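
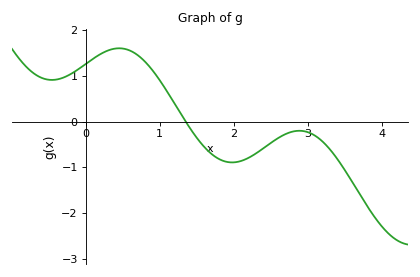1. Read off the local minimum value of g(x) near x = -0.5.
0.9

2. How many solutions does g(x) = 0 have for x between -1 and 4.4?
1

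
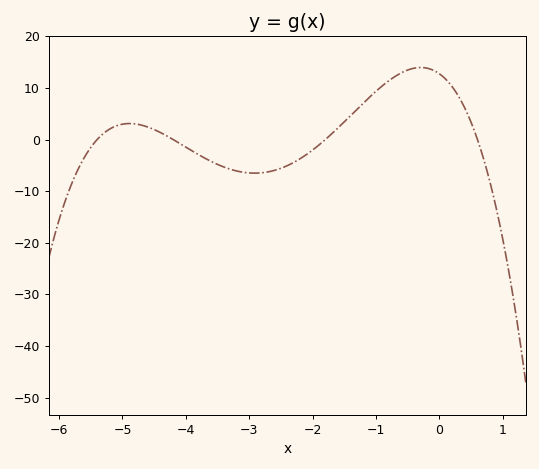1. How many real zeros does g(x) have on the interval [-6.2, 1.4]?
4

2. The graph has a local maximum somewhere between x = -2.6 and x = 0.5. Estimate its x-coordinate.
-0.296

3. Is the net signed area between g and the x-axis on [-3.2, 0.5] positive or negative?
positive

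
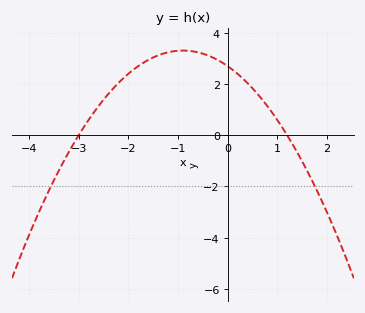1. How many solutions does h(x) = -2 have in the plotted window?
2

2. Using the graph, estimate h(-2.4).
1.6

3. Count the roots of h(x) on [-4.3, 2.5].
2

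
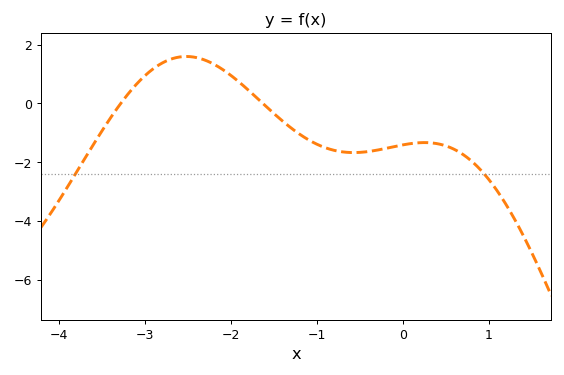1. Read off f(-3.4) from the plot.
-0.473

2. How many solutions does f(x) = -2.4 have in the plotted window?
2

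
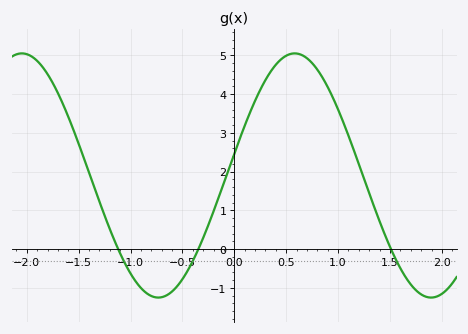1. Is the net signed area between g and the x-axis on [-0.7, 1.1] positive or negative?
positive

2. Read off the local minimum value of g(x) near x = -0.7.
-1.2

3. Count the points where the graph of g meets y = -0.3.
3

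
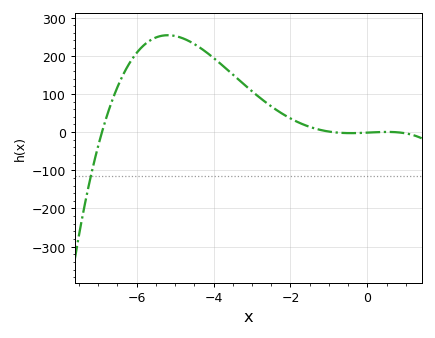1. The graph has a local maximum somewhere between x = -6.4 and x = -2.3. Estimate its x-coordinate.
-5.19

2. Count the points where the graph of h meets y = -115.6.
1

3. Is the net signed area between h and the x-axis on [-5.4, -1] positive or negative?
positive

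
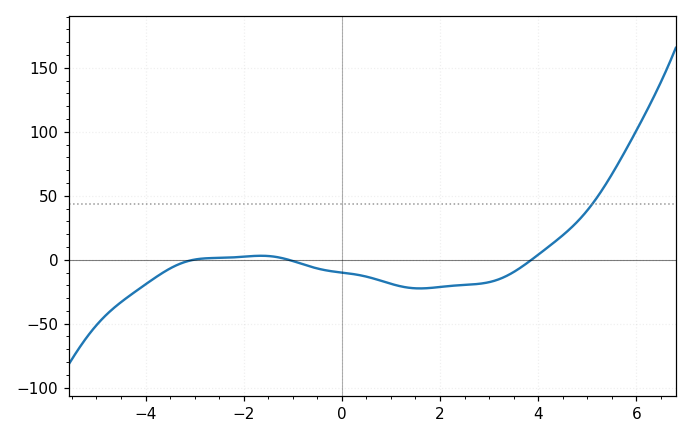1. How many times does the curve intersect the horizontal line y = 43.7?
1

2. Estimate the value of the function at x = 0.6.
-14.2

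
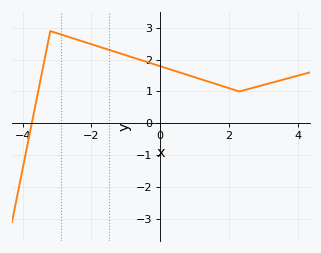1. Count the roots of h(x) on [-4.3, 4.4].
1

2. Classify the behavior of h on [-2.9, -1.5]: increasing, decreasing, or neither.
decreasing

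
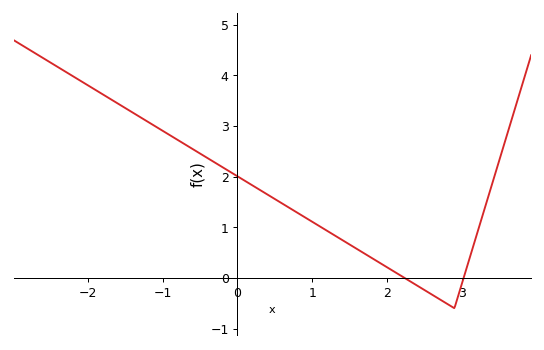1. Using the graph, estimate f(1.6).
0.6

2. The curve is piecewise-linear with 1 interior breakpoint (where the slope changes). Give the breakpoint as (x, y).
(2.9, -0.6)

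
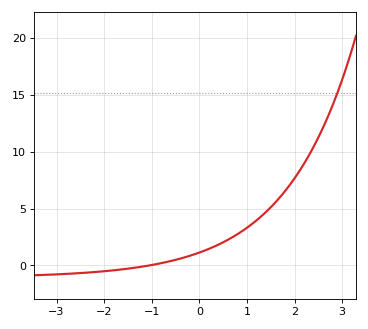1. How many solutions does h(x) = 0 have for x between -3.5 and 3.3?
1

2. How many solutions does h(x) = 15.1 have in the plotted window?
1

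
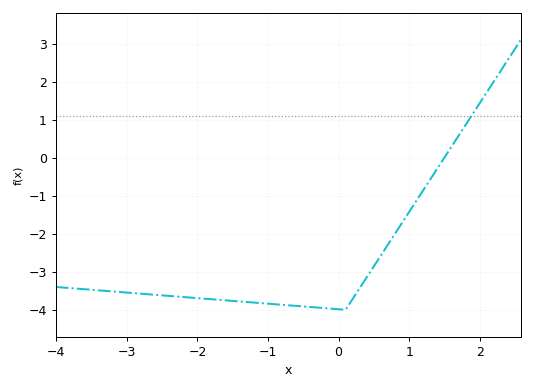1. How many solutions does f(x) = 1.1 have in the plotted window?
1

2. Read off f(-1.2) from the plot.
-3.8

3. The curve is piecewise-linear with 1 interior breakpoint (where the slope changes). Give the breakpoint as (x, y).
(0.1, -4)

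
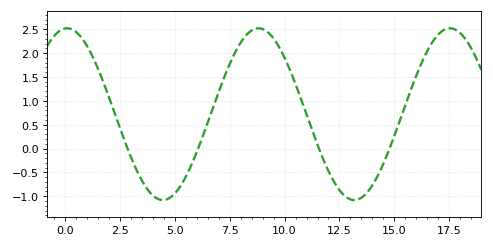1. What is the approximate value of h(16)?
1.52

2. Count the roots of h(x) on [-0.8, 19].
4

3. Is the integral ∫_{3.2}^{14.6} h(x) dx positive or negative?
positive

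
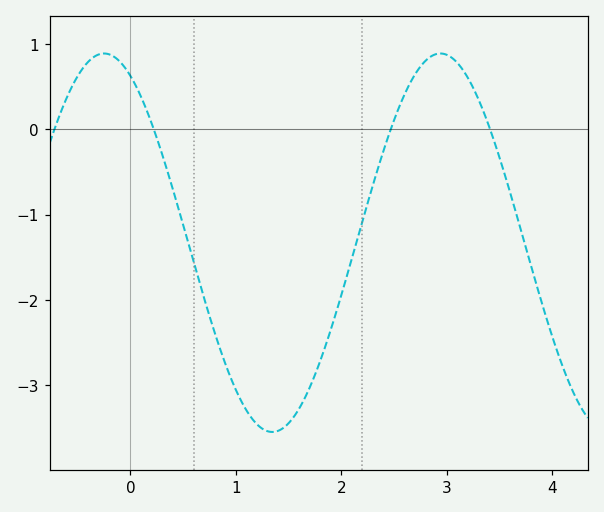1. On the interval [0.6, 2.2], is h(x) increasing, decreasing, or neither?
neither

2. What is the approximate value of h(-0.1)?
0.795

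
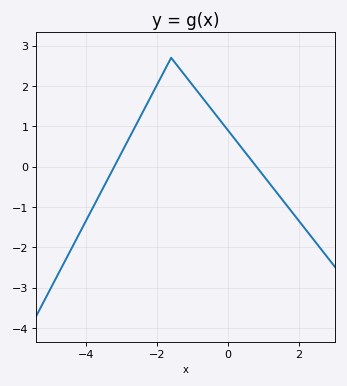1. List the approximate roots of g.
-3.2, 0.806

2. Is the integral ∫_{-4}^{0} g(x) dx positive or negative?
positive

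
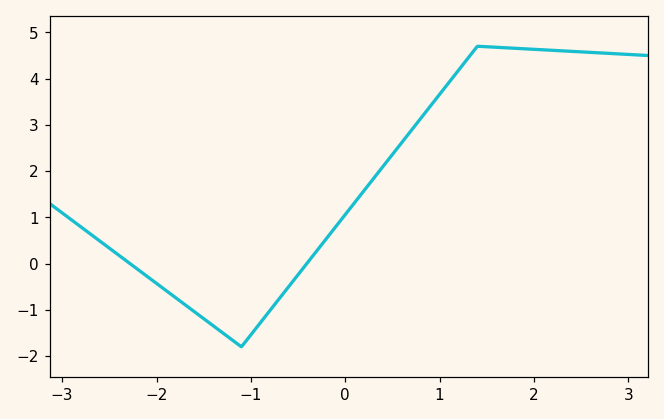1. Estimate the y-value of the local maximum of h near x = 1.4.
4.7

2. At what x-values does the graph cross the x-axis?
-2.3, -0.4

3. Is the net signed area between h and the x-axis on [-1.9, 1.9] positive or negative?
positive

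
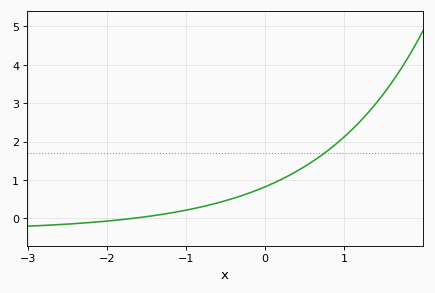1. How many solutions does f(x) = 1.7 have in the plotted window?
1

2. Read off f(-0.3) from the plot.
0.6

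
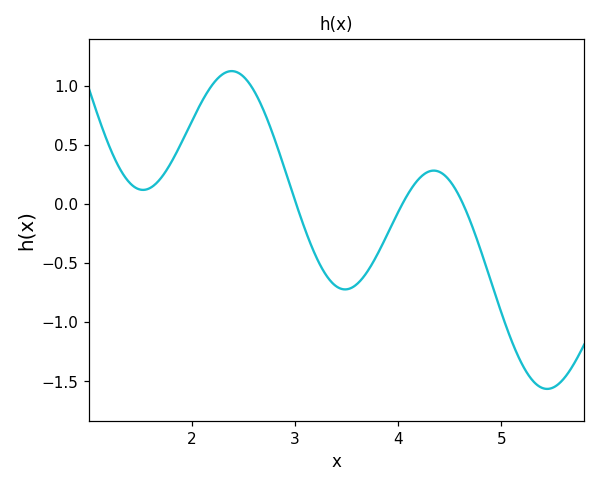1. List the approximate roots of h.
3, 4, 4.6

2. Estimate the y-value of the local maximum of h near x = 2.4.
1.1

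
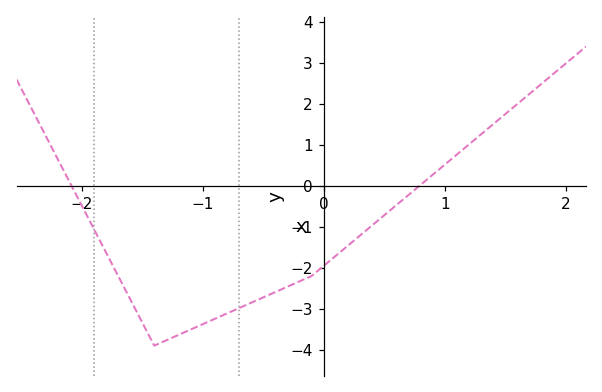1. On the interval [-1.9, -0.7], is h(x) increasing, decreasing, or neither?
neither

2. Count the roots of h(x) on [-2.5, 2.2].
2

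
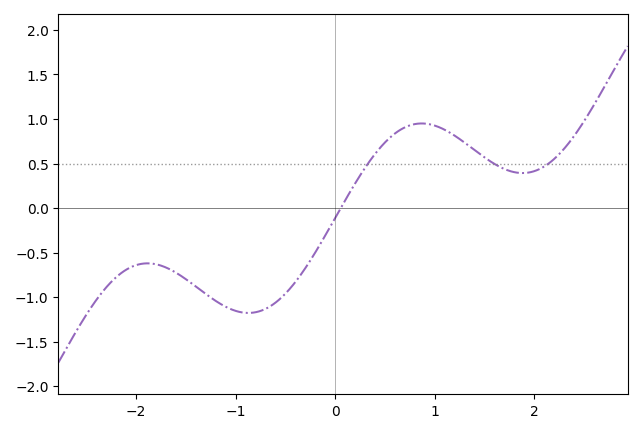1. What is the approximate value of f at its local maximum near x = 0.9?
0.95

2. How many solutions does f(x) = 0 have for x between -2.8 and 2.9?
1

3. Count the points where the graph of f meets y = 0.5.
3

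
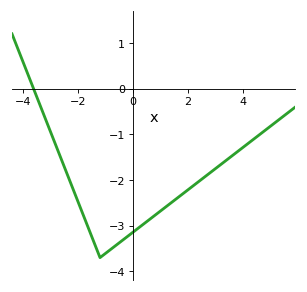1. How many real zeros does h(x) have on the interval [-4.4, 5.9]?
1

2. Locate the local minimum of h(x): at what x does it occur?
-1.2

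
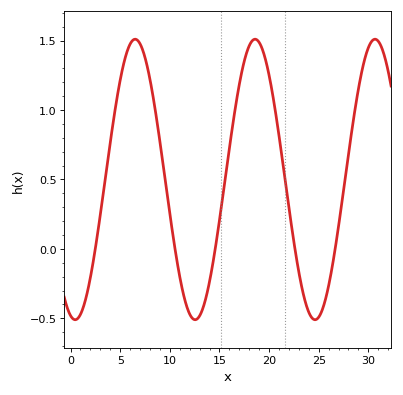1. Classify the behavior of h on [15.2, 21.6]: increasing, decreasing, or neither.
neither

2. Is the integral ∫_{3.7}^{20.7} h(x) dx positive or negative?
positive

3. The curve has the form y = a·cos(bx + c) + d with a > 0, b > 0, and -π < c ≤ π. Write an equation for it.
y = 1.01cos(0.52x + 2.9) + 0.5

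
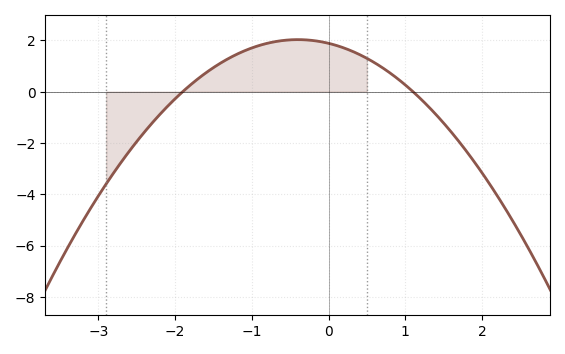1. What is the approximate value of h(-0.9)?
1.8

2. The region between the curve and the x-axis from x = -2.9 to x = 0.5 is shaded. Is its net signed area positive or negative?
positive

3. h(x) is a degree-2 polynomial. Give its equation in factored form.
y = -0.9(x + 1.9)(x - 1.1)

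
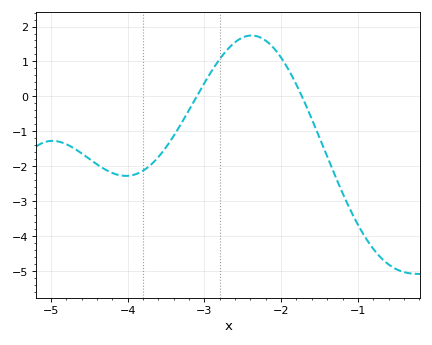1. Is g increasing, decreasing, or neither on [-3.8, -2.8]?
increasing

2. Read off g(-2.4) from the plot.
1.74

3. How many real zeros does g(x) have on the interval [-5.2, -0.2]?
2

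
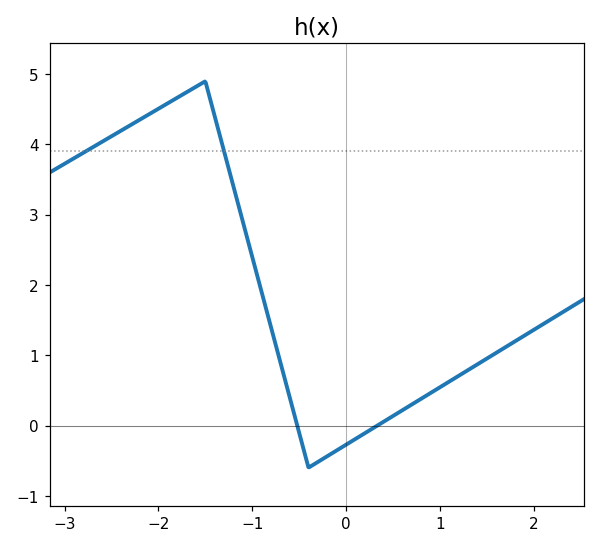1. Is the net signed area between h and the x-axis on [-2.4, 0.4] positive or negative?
positive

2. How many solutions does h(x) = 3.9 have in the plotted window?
2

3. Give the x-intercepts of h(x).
-0.5, 0.3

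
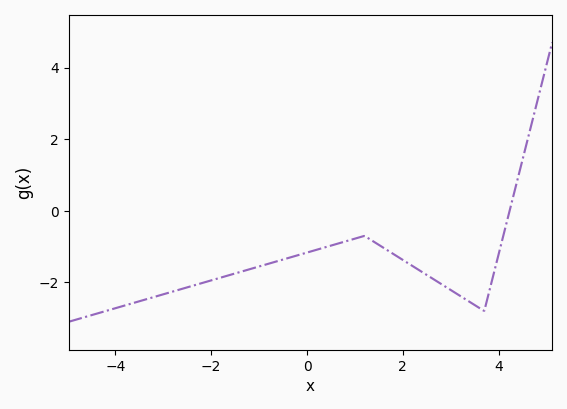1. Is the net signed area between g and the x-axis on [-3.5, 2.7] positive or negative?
negative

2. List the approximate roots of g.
4.23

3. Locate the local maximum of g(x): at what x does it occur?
1.2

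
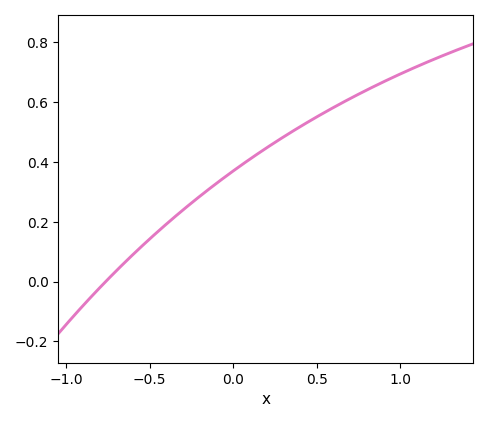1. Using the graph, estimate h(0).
0.37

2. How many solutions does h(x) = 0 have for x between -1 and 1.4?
1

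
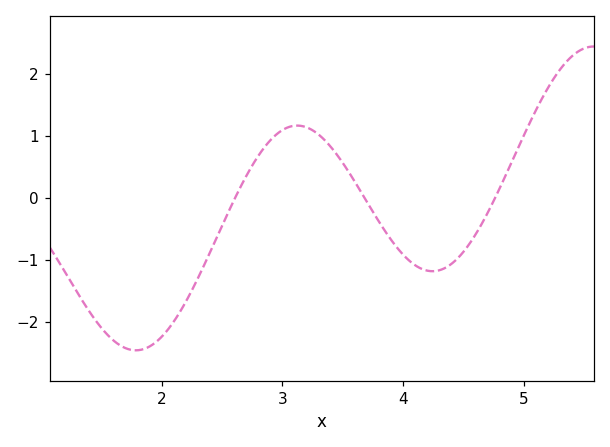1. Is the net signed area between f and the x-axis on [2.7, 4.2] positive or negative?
positive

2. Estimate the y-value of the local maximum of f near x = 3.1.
1.17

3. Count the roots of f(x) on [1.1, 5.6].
3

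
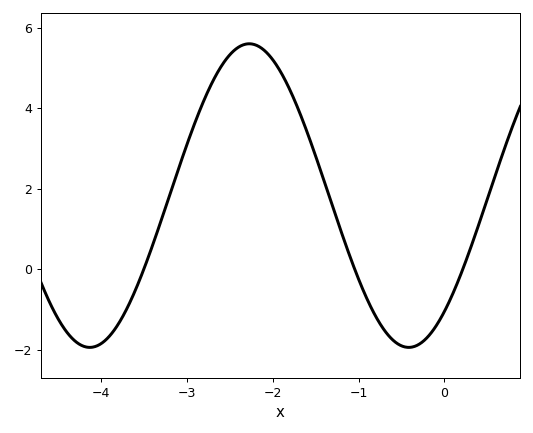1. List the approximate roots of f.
-3.5, -1.04, 0.214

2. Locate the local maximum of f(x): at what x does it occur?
-2.27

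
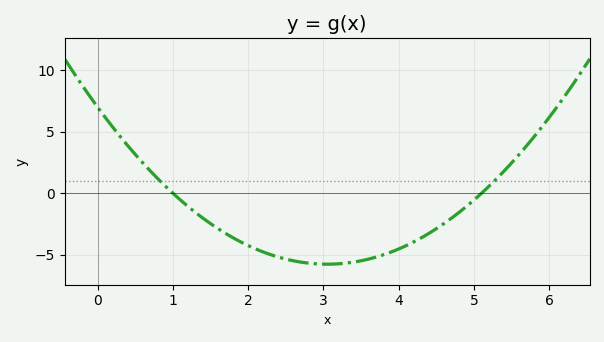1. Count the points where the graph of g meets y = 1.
2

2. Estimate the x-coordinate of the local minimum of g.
3.05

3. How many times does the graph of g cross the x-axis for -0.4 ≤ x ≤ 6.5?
2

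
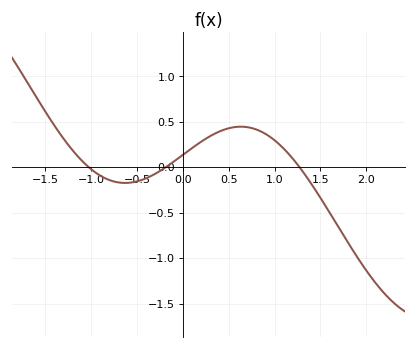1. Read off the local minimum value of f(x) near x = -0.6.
-0.174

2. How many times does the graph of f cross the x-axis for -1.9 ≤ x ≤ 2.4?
3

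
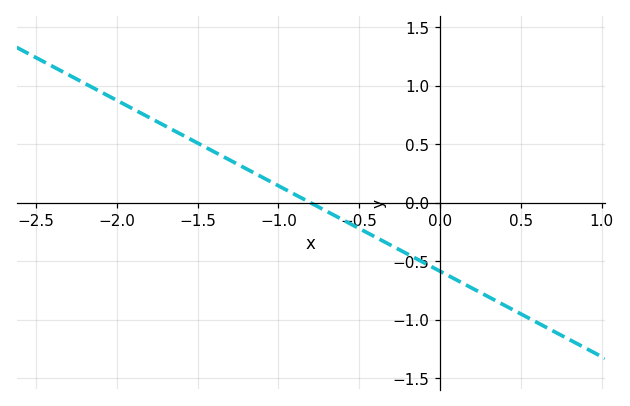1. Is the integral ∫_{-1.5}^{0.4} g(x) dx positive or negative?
negative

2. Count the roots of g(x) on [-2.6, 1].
1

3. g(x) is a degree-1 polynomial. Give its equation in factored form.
y = -0.73(x + 0.8)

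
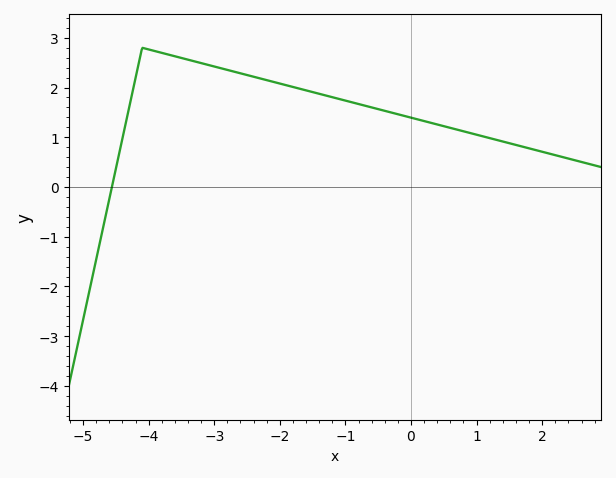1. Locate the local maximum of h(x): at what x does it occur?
-4.1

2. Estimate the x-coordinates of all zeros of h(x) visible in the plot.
-4.56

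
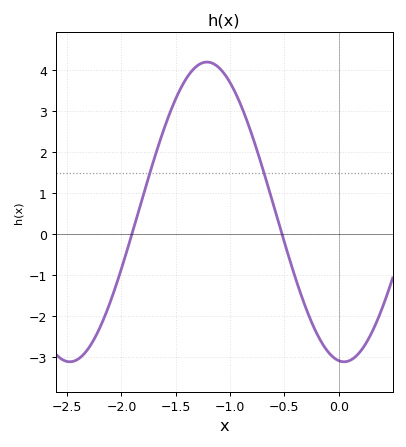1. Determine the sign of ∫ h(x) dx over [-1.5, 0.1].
positive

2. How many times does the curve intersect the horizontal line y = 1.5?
2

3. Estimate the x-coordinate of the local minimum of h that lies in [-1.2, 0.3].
0.05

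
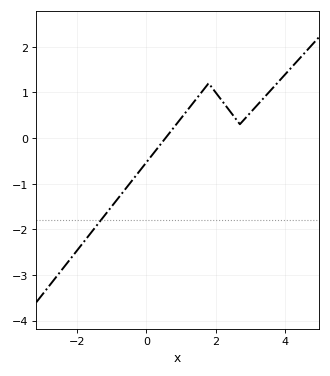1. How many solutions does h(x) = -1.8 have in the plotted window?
1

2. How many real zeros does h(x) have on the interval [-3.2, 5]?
1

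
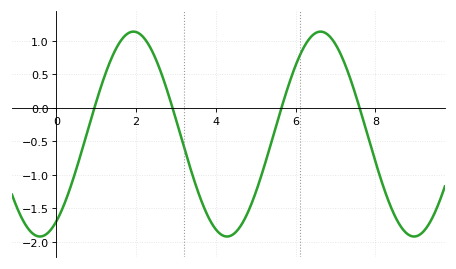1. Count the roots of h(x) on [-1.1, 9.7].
4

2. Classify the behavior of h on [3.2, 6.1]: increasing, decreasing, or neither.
neither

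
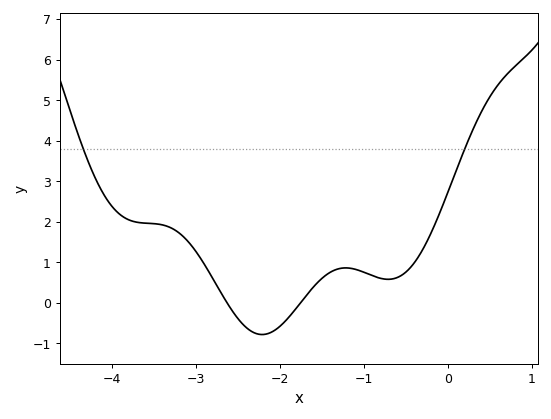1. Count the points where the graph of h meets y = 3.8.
2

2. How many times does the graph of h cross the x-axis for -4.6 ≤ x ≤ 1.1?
2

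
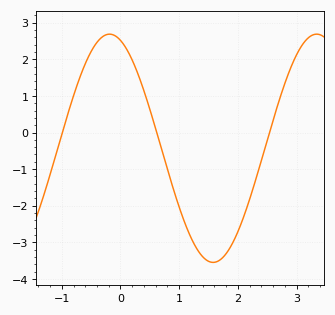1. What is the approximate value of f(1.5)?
-3.5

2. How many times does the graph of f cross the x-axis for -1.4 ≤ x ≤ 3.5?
3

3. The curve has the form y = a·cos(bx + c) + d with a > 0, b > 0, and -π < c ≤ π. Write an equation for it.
y = 3.12cos(1.8x + 0.33) - 0.43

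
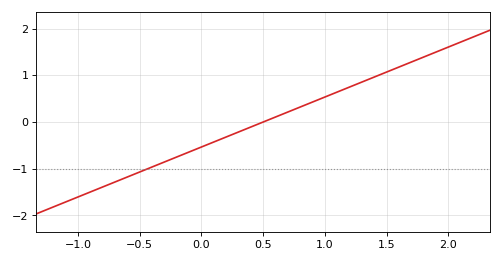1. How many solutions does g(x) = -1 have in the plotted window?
1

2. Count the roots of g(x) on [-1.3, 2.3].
1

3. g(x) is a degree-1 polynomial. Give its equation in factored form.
y = 1.07(x - 0.5)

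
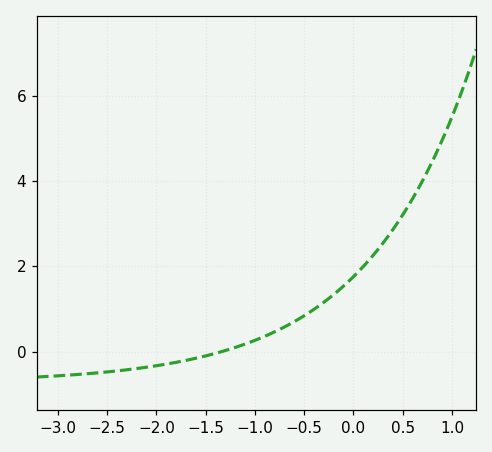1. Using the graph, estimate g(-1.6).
-0.151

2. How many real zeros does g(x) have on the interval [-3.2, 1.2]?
1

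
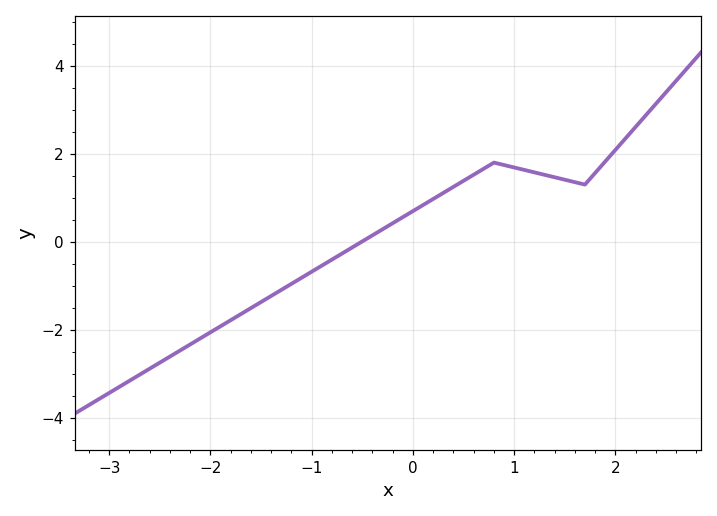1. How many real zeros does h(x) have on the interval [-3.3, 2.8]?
1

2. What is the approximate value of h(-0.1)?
0.6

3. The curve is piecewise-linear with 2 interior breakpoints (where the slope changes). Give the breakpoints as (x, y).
(0.8, 1.8); (1.7, 1.3)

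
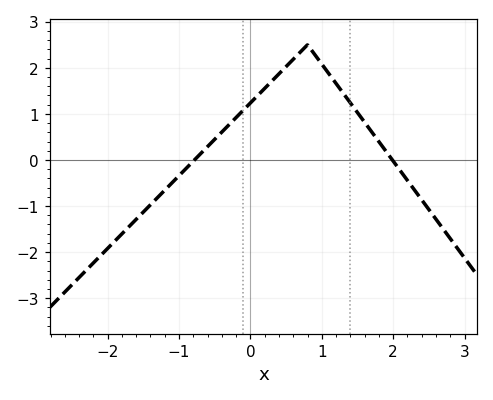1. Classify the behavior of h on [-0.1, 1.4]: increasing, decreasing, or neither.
neither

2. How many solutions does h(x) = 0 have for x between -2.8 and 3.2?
2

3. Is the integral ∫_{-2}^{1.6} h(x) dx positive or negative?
positive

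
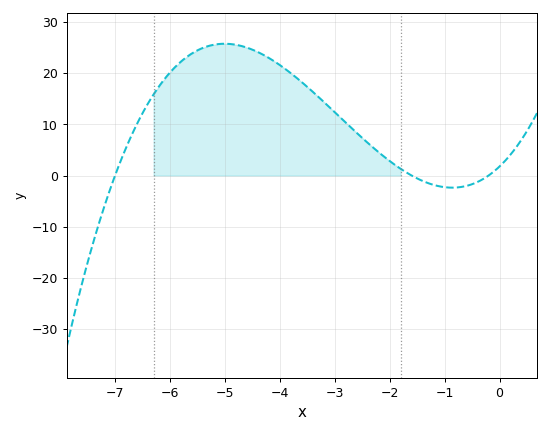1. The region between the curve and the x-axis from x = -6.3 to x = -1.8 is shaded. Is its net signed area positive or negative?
positive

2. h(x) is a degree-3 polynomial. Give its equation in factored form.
y = 0.79(x + 7)(x + 1.6)(x + 0.2)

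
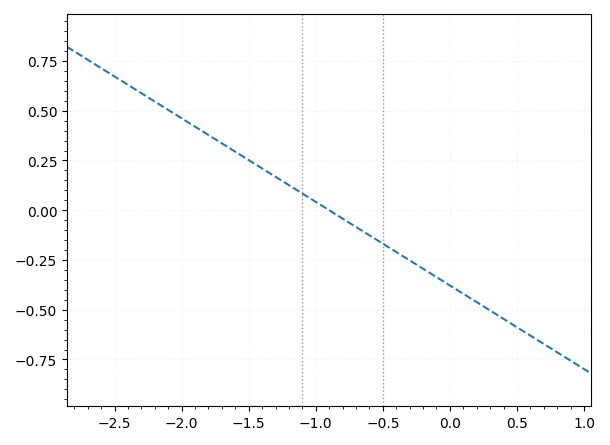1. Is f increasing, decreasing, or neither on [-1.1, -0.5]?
decreasing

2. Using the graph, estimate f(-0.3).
-0.252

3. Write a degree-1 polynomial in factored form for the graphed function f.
y = -0.42(x + 0.9)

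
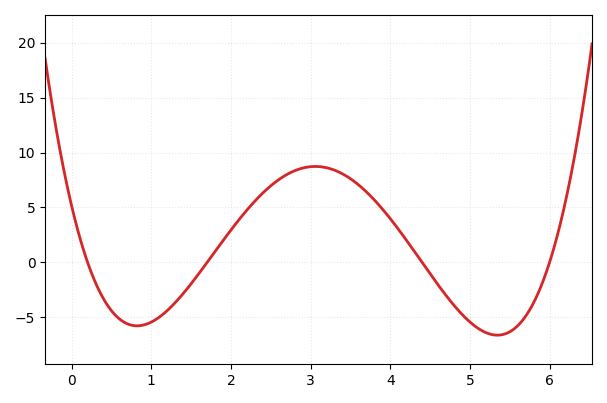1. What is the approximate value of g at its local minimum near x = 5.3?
-6.62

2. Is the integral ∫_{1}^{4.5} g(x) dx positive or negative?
positive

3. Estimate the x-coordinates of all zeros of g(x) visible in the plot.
0.2, 1.7, 4.4, 6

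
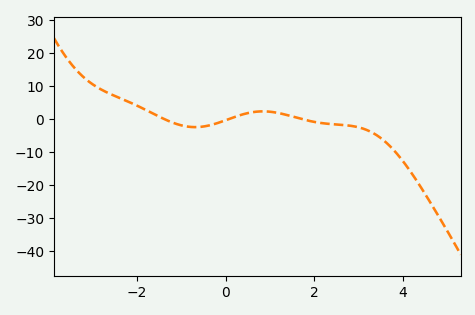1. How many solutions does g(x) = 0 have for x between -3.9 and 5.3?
3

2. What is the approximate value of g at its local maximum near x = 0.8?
2.28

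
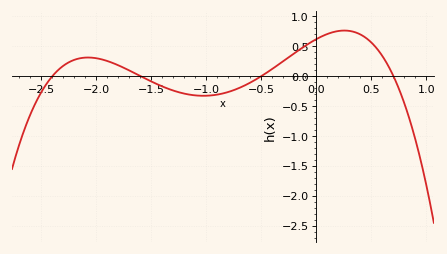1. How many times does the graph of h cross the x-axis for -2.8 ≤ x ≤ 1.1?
4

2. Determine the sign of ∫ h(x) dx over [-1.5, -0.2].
negative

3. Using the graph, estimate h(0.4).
0.696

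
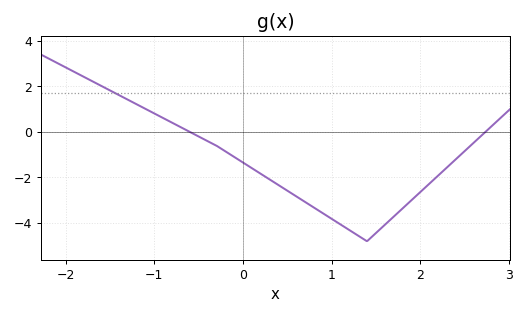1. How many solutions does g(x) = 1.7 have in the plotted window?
1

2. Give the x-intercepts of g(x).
-0.6, 2.7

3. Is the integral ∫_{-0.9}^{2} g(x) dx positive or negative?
negative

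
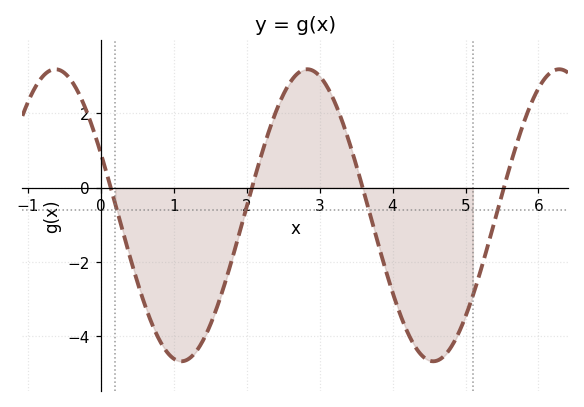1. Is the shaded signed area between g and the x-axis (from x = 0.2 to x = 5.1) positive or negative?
negative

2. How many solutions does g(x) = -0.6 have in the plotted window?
4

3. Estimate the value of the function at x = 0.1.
0.269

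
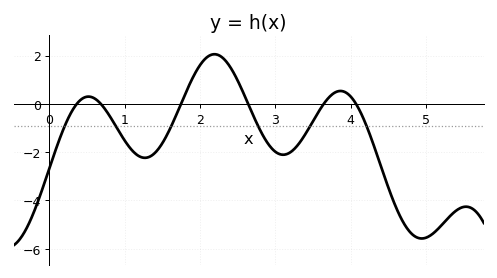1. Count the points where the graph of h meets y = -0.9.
6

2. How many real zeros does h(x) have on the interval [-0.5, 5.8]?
6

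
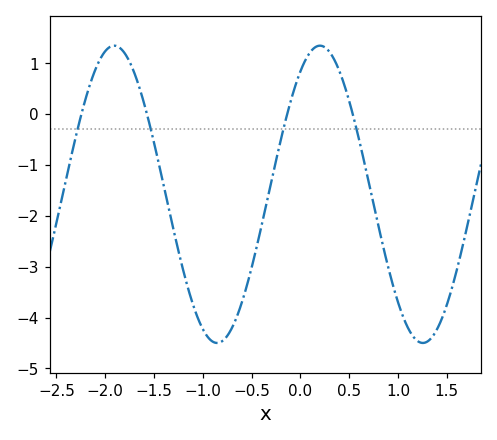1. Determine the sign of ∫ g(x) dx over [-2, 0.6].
negative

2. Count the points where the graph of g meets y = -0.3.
4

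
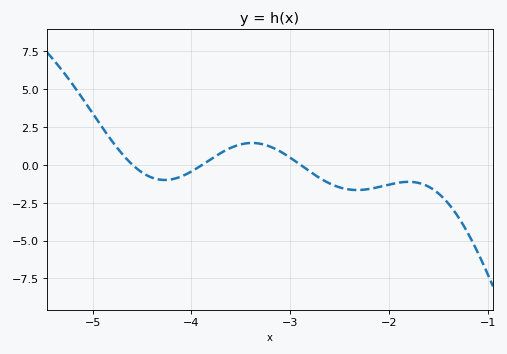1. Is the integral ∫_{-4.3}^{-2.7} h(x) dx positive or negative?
positive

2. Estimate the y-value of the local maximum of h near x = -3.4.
1.44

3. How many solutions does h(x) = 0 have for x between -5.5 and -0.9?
3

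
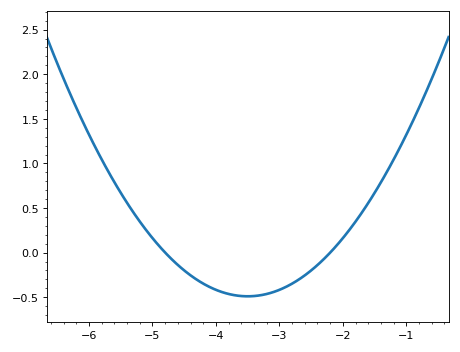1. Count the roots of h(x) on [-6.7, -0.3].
2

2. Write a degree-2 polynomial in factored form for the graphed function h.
y = 0.29(x + 4.8)(x + 2.2)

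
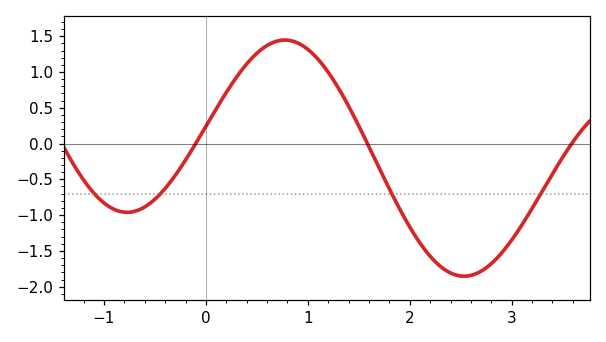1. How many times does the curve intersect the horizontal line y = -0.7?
4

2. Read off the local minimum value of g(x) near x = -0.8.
-0.95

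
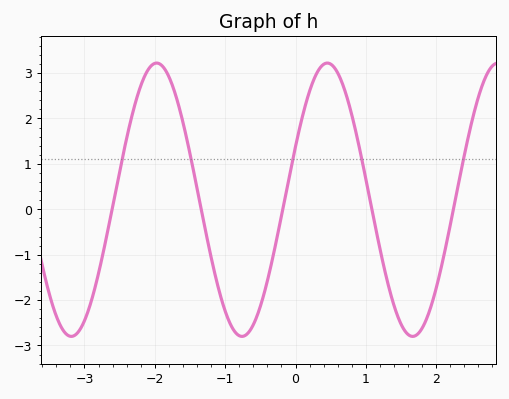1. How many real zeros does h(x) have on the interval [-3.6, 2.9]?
5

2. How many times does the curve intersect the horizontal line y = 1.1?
5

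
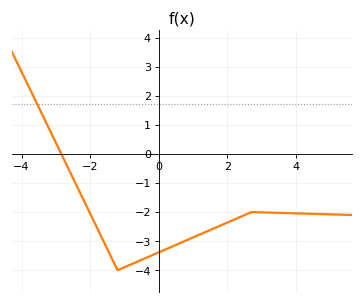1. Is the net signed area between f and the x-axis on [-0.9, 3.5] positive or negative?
negative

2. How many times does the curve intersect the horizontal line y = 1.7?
1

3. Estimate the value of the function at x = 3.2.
-2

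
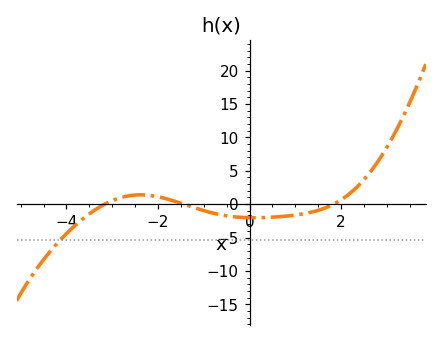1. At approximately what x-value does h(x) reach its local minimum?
0.2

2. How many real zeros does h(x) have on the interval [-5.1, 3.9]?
3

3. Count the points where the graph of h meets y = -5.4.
1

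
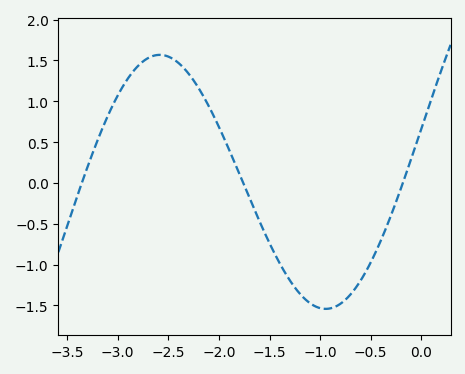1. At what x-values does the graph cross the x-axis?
-3.4, -1.8, -0.2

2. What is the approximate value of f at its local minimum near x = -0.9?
-1.55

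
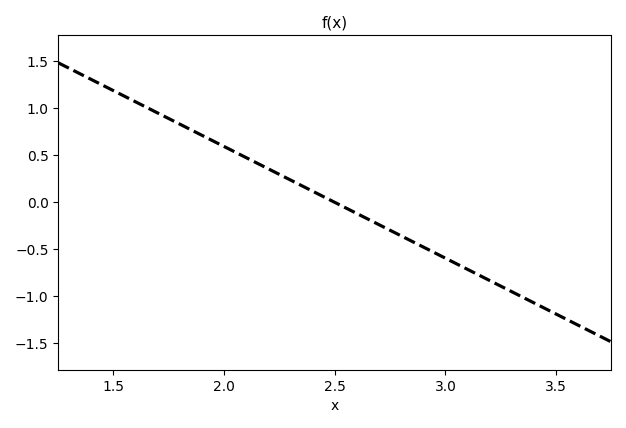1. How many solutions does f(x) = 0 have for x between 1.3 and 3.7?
1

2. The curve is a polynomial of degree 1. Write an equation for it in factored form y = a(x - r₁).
y = -1.19(x - 2.5)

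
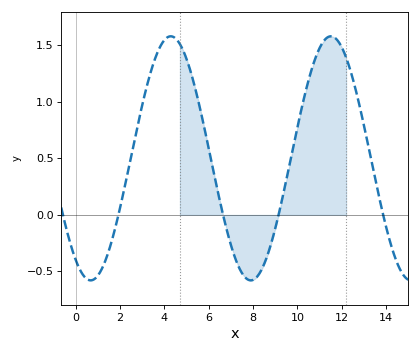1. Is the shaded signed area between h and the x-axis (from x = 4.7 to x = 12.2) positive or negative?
positive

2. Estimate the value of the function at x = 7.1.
-0.35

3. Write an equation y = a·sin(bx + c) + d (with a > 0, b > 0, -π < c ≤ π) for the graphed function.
y = 1.08sin(0.87x - 2.2) + 0.5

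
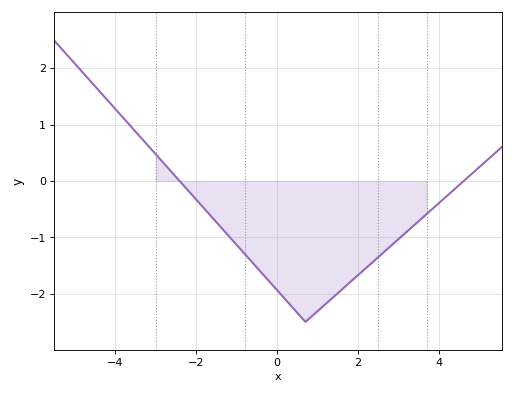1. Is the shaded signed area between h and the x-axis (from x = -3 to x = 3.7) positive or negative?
negative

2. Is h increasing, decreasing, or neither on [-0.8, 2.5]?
neither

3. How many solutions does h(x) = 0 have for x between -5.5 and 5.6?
2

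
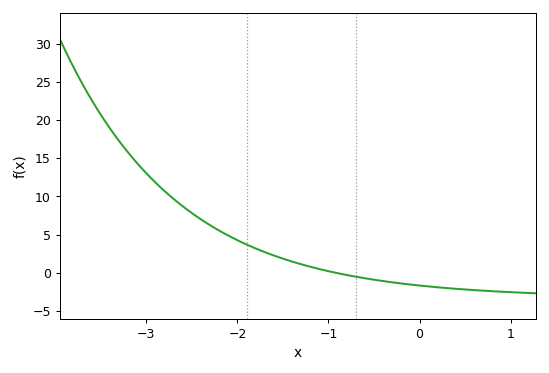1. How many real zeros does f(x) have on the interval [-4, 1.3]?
1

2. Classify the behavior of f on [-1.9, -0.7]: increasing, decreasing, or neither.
decreasing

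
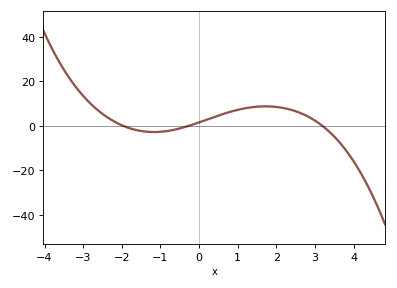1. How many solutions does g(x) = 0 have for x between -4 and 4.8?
3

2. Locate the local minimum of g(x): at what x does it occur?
-1.17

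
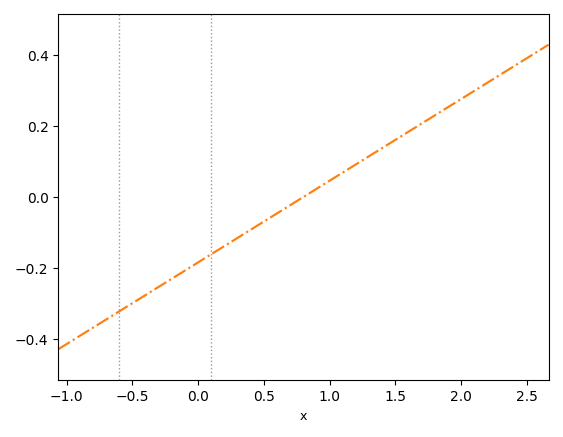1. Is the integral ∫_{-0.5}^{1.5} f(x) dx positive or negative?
negative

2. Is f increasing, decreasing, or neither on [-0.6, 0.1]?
increasing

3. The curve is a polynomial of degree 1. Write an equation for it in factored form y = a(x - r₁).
y = 0.23(x - 0.8)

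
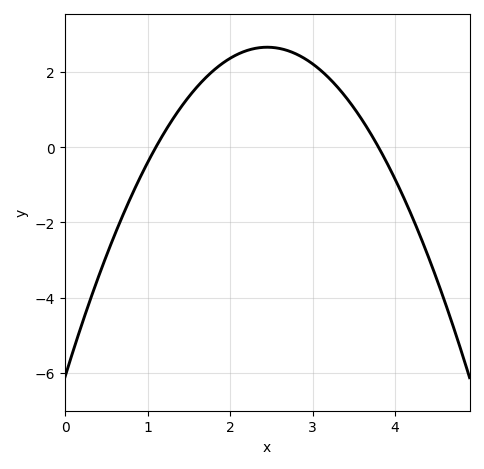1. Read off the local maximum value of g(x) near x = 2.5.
2.66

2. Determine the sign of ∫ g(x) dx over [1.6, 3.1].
positive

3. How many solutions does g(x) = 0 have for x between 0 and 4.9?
2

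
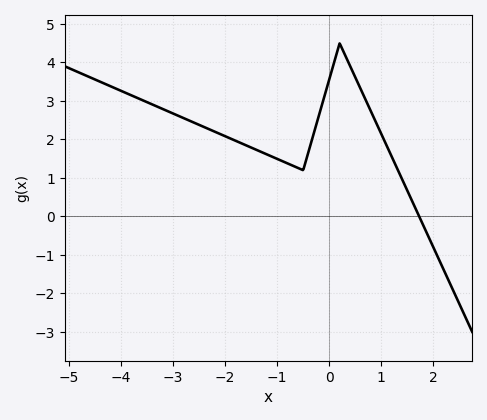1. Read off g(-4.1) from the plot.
3.32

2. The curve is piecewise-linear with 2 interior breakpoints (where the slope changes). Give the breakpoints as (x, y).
(-0.5, 1.2); (0.2, 4.5)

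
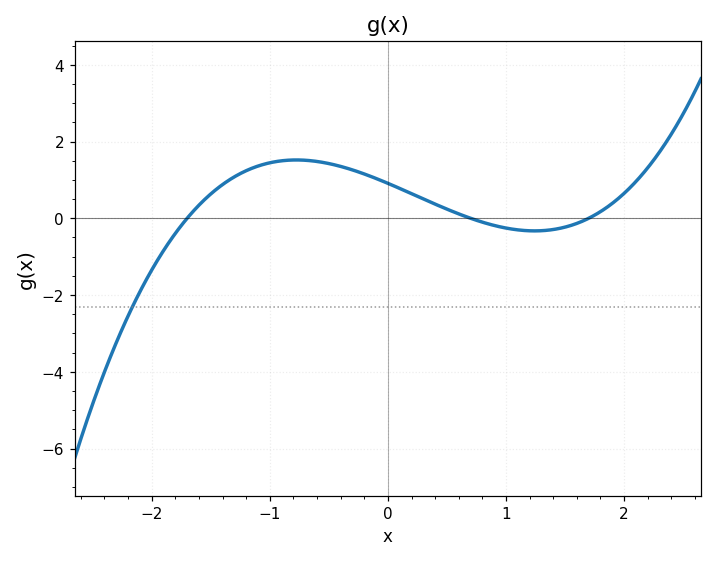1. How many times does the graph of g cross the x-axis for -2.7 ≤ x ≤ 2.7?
3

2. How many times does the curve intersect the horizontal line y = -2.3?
1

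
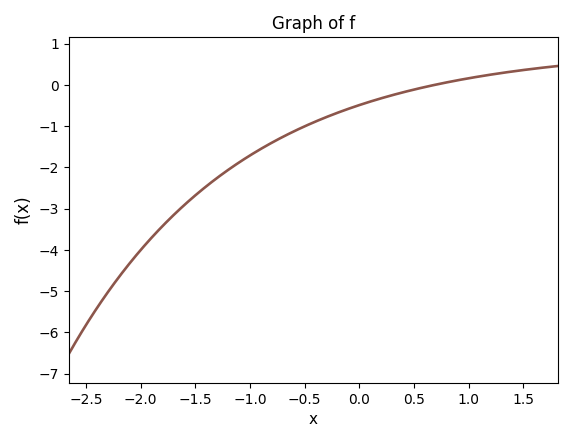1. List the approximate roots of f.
0.7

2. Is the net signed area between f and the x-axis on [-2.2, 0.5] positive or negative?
negative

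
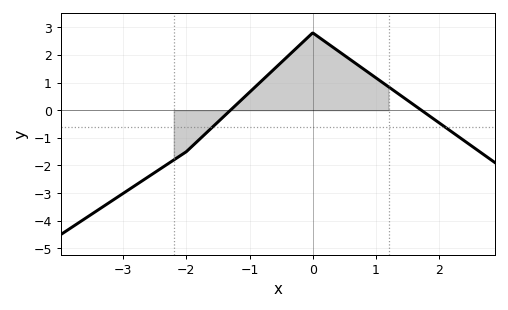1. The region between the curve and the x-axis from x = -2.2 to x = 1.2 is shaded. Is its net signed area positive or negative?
positive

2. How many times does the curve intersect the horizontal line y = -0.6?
2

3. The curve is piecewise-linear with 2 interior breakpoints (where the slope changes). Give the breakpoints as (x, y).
(-2, -1.5); (0, 2.8)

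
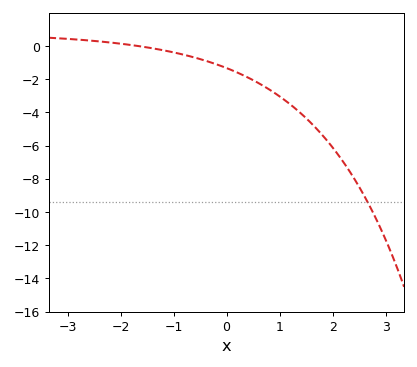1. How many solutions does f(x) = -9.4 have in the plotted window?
1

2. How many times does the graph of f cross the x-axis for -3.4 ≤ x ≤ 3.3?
1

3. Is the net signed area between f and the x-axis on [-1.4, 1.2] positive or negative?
negative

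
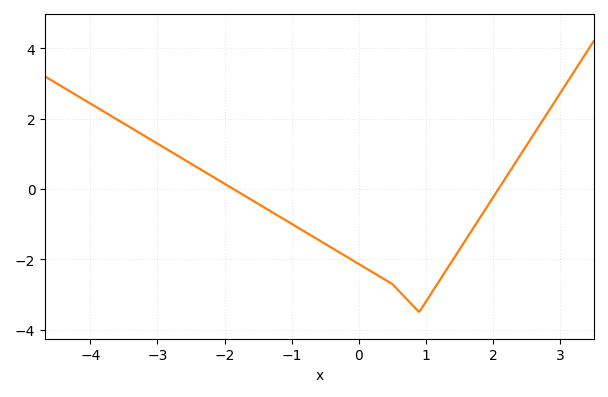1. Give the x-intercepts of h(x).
-1.8, 2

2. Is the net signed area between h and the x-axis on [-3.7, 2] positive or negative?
negative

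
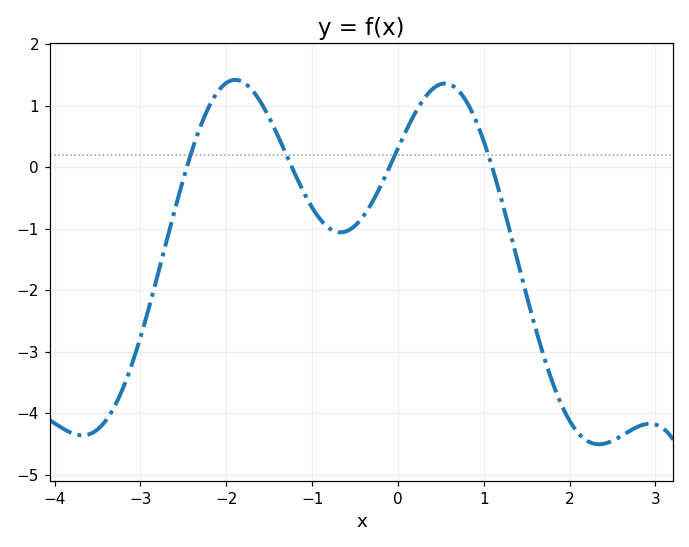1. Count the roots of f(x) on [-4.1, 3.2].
4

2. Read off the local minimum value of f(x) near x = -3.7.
-4.36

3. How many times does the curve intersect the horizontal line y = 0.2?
4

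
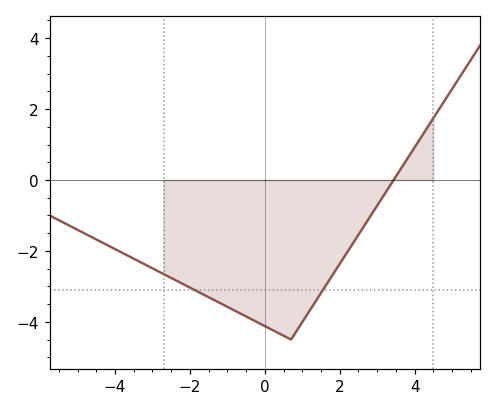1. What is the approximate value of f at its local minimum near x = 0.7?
-4.4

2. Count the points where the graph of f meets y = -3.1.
2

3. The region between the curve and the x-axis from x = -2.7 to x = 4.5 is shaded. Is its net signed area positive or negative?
negative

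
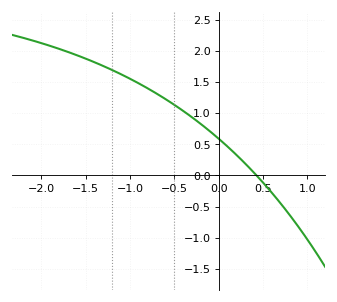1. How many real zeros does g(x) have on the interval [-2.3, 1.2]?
1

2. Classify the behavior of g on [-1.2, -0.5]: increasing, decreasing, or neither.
decreasing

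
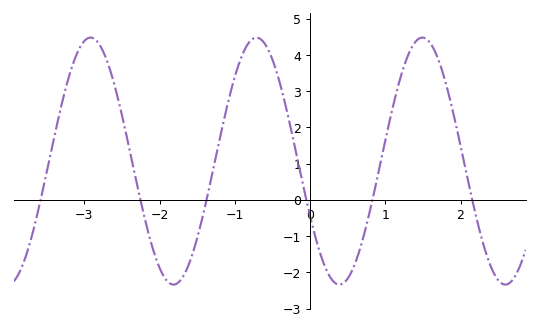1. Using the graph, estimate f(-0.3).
2.38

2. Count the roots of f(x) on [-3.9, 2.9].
6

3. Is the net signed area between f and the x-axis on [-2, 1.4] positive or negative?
positive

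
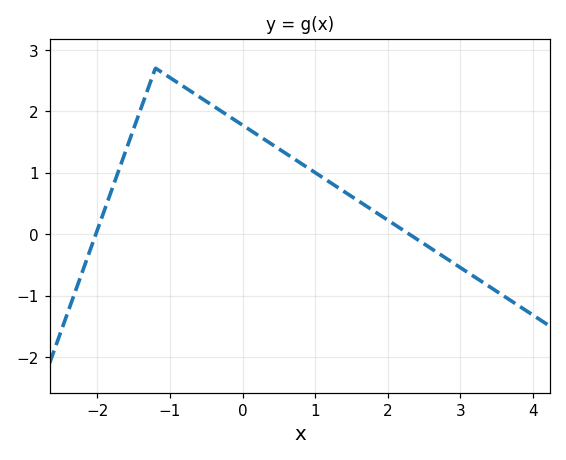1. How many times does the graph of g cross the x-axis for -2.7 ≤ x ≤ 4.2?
2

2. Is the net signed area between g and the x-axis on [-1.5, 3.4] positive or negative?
positive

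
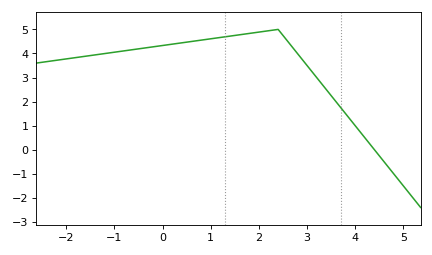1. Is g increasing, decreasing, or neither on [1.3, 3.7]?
neither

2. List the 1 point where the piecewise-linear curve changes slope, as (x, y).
(2.4, 5)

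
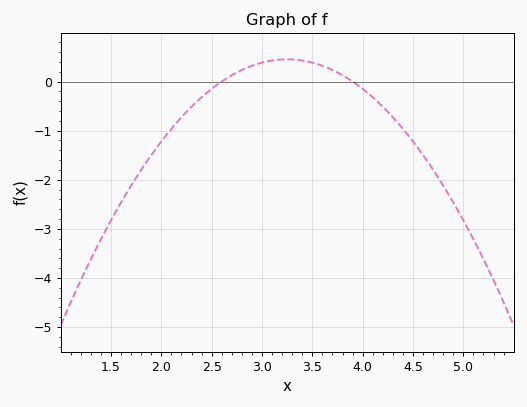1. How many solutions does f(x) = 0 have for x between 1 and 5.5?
2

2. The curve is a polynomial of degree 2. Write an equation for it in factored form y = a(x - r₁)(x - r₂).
y = -1.07(x - 2.6)(x - 3.9)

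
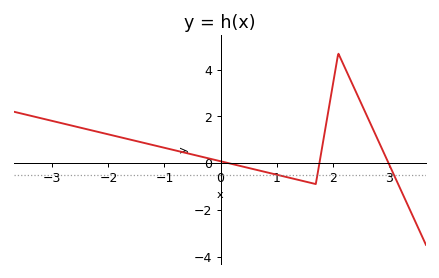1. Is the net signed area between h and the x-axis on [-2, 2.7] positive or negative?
positive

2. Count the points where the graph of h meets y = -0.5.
3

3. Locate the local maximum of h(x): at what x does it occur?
2.1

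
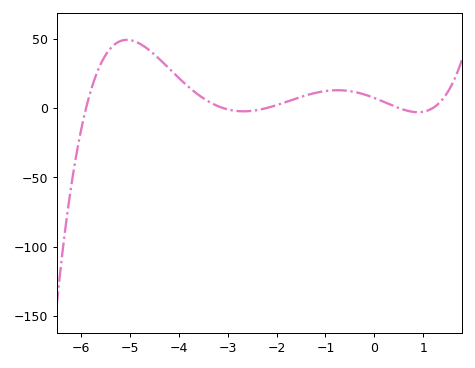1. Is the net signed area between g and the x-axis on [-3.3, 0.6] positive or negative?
positive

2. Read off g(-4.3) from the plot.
30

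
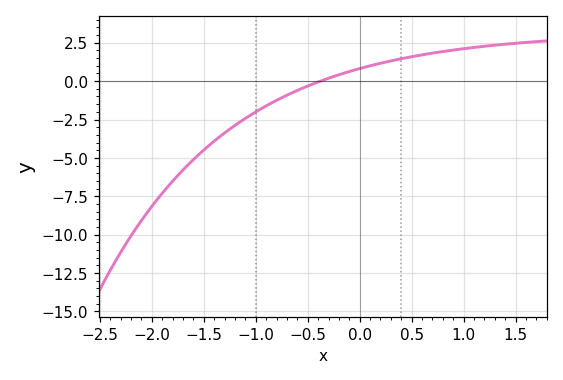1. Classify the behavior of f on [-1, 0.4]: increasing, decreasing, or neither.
increasing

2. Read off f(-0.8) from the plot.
-1.2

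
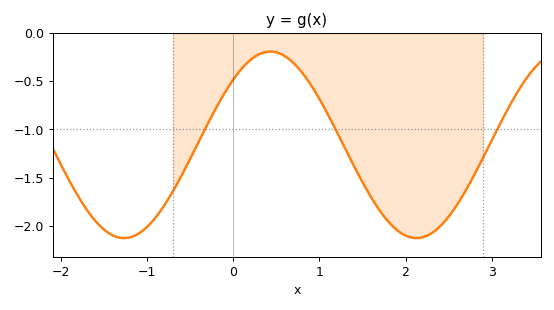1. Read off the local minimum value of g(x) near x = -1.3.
-2.13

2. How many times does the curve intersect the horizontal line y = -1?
3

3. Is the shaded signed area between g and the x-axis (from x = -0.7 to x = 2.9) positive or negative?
negative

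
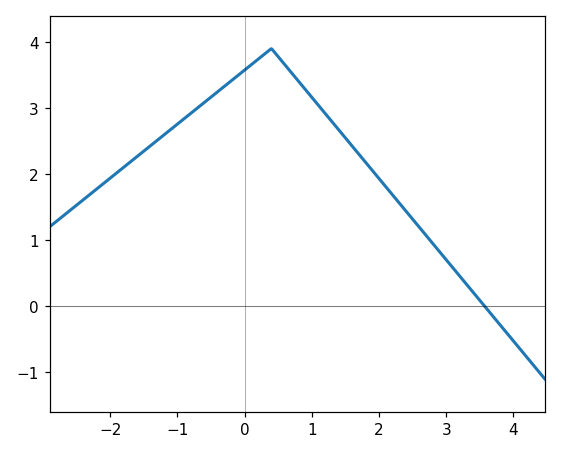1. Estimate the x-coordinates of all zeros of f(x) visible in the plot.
3.6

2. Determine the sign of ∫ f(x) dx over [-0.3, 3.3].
positive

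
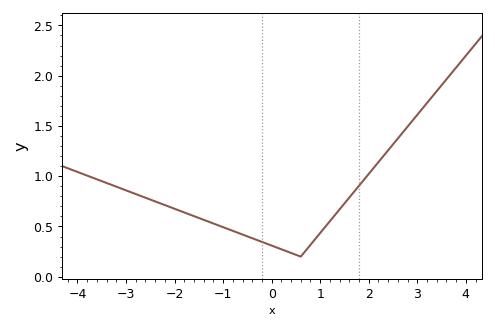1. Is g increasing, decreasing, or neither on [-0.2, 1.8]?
neither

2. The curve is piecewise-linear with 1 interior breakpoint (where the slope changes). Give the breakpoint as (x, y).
(0.6, 0.2)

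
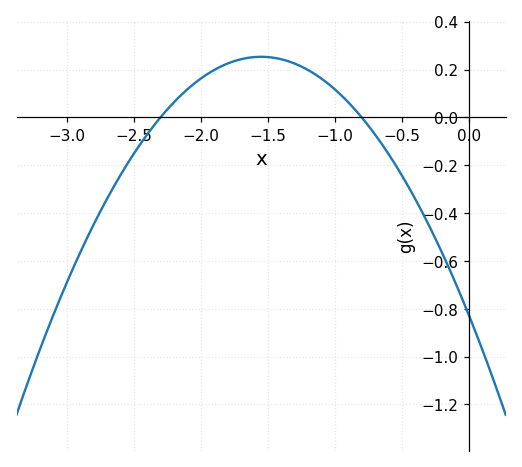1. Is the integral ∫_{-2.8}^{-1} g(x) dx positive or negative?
positive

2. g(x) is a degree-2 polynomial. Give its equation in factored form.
y = -0.45(x + 2.3)(x + 0.8)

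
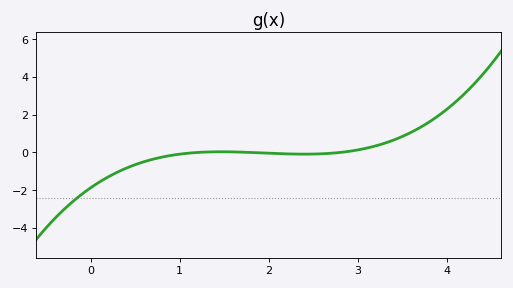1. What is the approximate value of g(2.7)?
-0.042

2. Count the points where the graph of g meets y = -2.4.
1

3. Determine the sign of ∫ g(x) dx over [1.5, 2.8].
negative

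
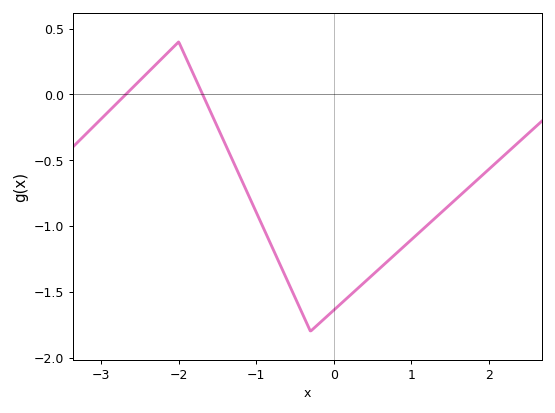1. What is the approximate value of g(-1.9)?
0.271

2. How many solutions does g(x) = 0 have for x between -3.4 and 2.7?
2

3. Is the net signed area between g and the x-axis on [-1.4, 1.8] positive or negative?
negative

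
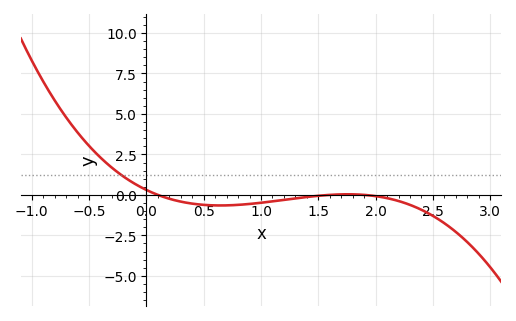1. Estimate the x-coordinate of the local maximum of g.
1.76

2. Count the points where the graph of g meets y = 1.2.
1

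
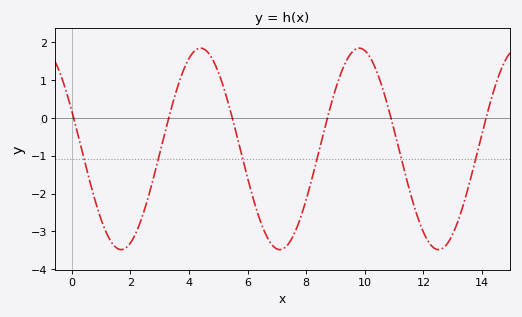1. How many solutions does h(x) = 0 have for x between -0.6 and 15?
6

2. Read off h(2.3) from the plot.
-2.8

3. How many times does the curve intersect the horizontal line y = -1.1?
6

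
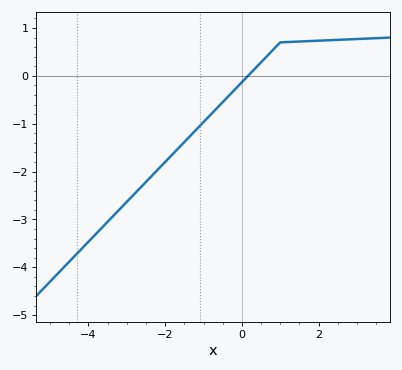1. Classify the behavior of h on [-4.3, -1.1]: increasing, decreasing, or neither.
increasing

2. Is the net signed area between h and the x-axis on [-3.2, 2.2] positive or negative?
negative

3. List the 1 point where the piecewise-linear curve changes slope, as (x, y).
(1, 0.7)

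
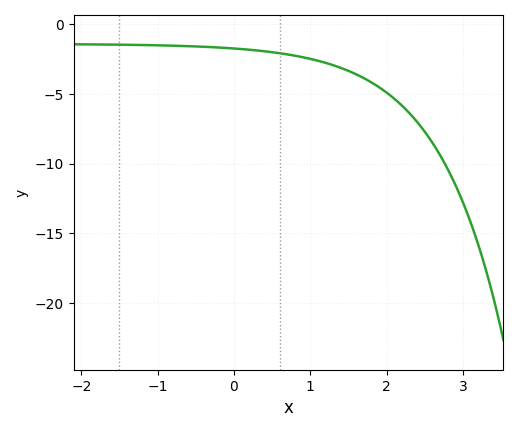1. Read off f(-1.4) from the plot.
-1.47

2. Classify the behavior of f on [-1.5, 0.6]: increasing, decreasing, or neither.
decreasing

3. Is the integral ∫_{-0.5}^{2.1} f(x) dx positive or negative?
negative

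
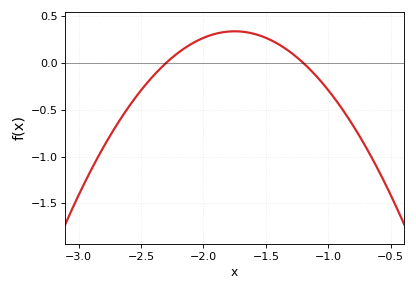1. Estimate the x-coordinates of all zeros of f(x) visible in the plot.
-2.3, -1.2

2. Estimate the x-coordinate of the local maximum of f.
-1.75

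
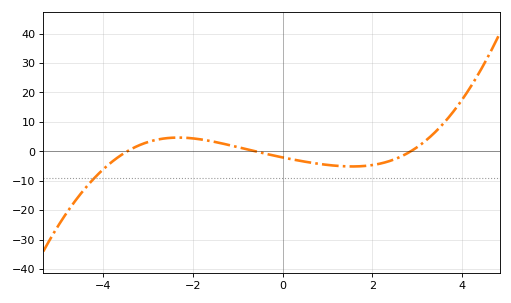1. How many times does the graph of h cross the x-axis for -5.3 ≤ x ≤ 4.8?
3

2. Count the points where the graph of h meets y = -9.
1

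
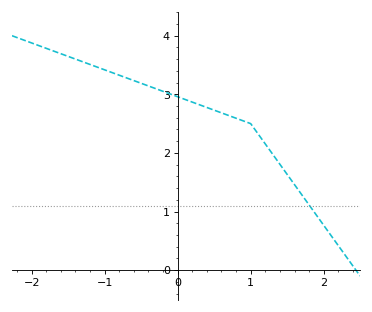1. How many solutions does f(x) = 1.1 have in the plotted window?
1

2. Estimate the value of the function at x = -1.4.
3.6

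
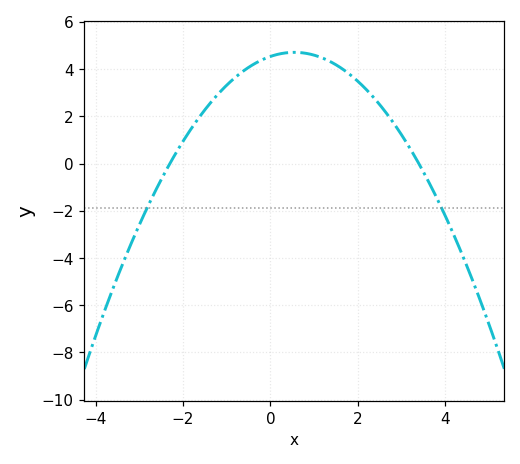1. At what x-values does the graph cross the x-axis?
-2.4, 3.4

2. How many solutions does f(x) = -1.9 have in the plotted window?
2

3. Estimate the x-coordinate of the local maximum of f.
0.6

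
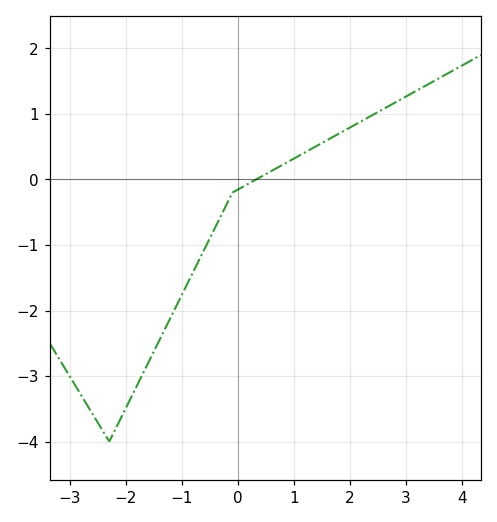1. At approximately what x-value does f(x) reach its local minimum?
-2.4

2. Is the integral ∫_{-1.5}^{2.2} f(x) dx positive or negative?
negative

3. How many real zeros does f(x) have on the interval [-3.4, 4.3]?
1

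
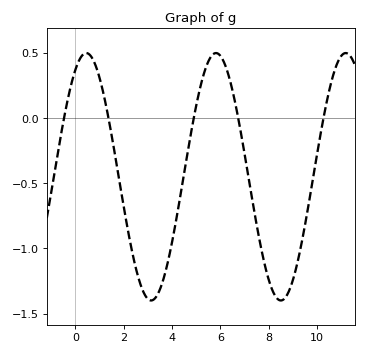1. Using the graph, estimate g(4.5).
-0.429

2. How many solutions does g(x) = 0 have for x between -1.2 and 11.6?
5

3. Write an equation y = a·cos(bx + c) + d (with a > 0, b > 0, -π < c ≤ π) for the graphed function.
y = 0.95cos(1.17x - 0.53) - 0.45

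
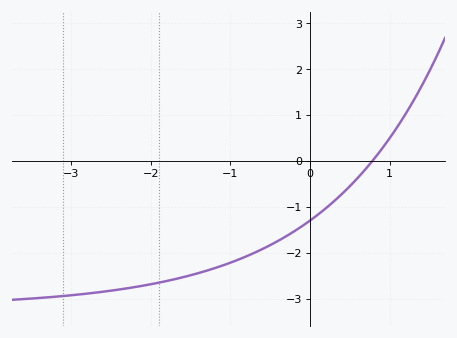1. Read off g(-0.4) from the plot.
-1.74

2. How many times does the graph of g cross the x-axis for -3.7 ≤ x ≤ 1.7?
1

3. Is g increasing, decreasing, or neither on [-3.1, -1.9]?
increasing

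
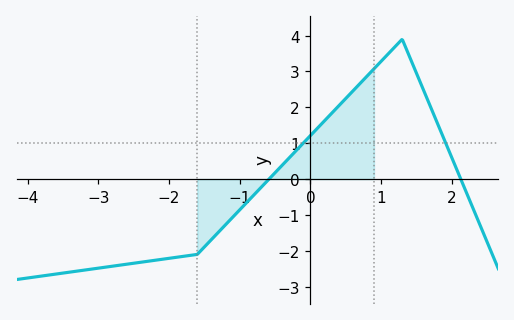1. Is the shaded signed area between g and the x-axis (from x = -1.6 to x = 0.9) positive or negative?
positive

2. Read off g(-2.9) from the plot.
-2.5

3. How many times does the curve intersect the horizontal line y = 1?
2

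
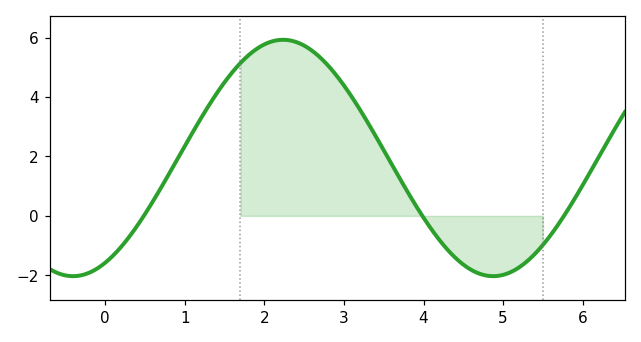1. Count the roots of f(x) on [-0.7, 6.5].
3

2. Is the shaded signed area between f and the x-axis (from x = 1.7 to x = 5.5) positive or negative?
positive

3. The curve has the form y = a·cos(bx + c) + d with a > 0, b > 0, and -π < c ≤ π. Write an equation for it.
y = 3.98cos(1.19x - 2.66) + 1.95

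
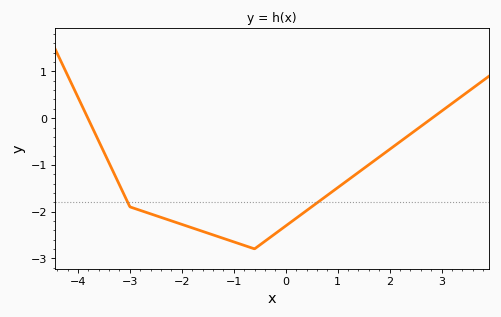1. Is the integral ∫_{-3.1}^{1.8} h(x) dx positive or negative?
negative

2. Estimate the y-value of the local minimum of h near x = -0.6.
-2.8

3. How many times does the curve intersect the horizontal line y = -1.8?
2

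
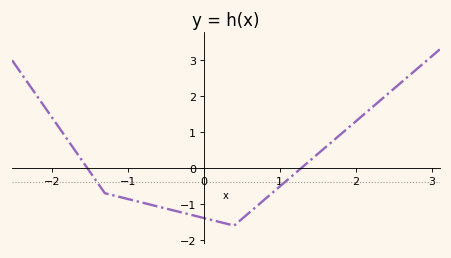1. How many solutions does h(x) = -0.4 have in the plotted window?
2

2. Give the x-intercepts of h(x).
-1.5, 1.3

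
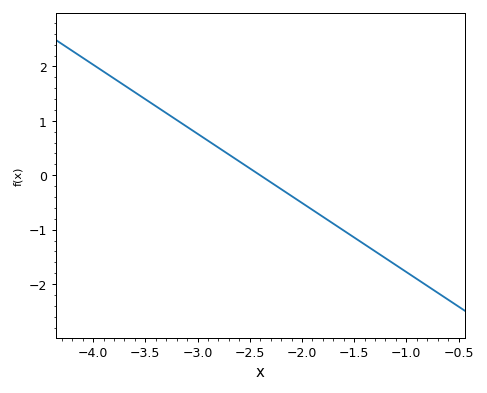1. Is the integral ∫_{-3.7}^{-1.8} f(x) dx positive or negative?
positive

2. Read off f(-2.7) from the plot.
0.381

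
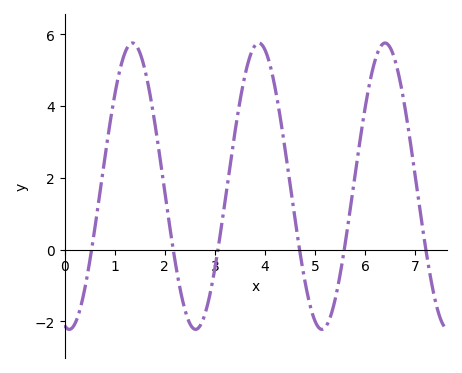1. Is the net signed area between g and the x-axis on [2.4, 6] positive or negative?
positive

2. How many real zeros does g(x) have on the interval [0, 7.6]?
6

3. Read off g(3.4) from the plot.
3.26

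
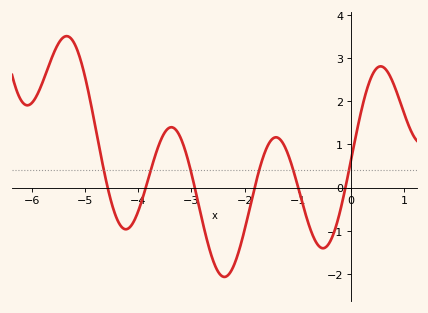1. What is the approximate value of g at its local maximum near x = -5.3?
3.51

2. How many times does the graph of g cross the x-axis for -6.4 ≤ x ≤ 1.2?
6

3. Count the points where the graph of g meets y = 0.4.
6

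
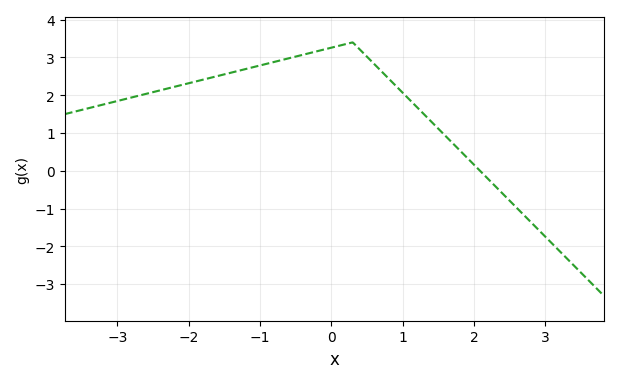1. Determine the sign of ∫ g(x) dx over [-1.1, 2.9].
positive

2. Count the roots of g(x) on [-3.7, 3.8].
1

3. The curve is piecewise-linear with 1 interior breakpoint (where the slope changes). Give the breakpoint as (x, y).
(0.3, 3.4)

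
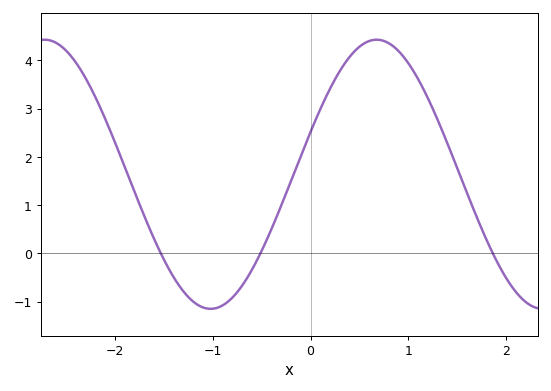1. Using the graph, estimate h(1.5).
1.77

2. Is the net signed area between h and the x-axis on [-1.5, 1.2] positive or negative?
positive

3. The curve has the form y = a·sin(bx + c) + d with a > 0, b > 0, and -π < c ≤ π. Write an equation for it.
y = 2.79sin(1.85x + 0.32) + 1.64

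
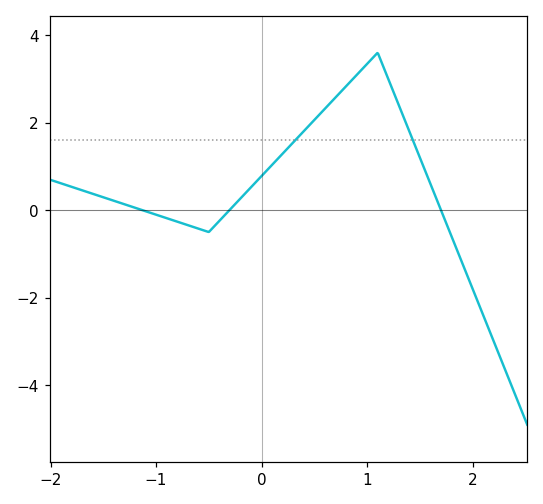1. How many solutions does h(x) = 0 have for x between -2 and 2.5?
3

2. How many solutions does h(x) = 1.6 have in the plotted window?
2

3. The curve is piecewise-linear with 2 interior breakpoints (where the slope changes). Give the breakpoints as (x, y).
(-0.5, -0.5); (1.1, 3.6)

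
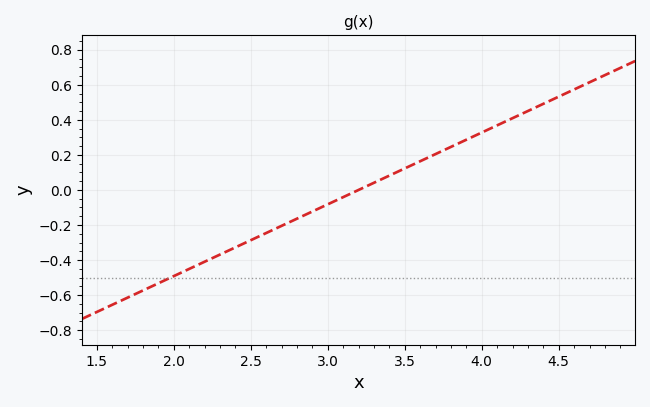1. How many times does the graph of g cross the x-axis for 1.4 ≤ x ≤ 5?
1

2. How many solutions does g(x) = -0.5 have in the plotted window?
1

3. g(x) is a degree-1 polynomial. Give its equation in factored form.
y = 0.41(x - 3.2)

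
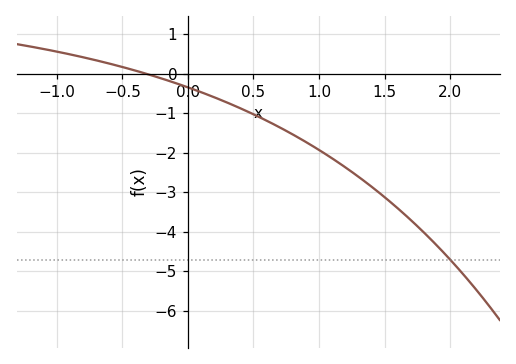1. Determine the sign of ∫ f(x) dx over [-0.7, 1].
negative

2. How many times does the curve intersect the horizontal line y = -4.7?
1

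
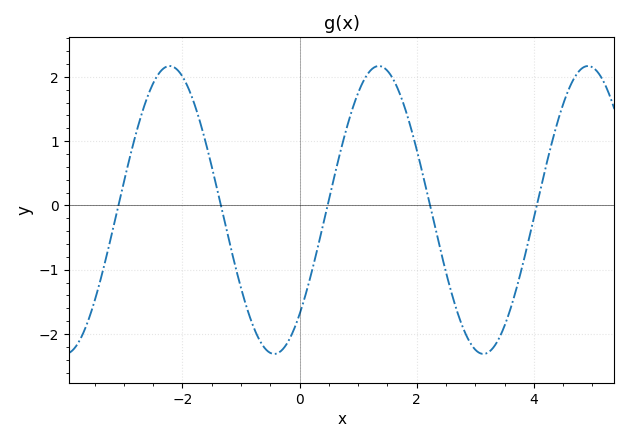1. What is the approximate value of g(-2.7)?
1.4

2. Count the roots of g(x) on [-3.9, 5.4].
5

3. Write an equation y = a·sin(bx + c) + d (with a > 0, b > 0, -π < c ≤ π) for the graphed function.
y = 2.24sin(1.8x - 0.81) - 0.07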